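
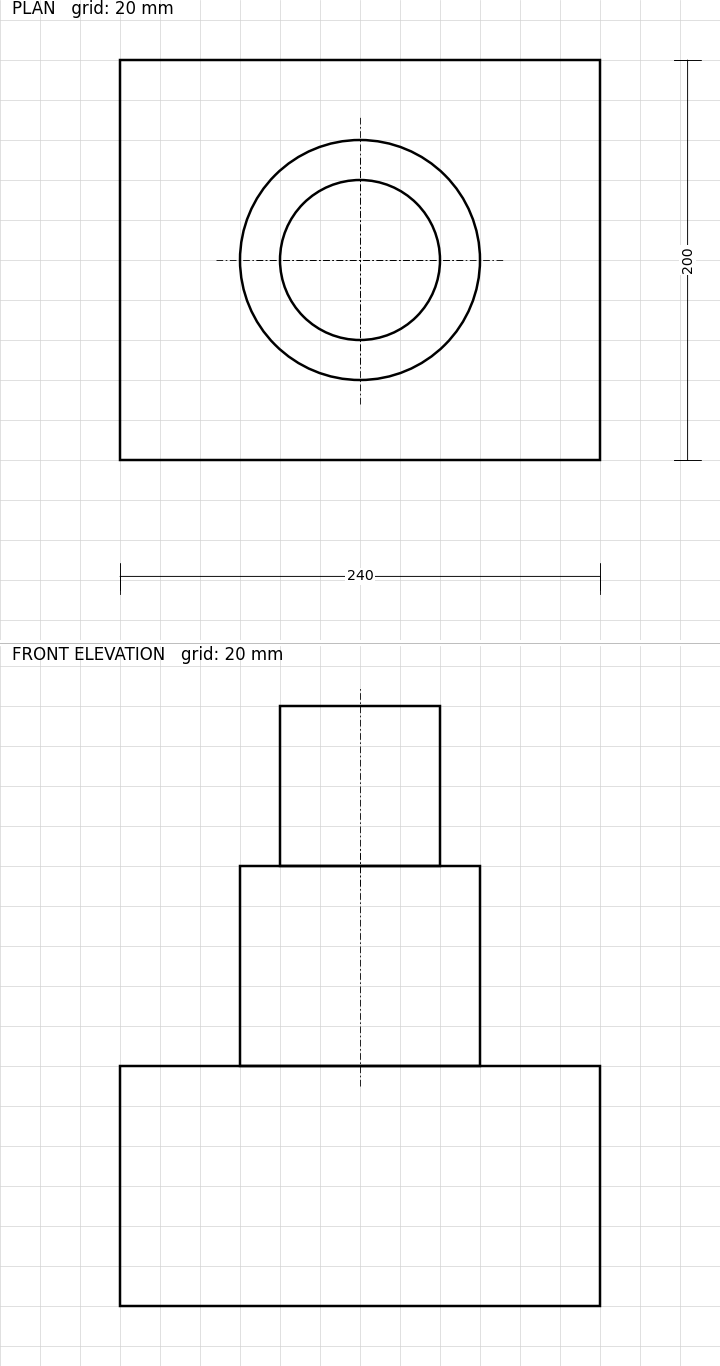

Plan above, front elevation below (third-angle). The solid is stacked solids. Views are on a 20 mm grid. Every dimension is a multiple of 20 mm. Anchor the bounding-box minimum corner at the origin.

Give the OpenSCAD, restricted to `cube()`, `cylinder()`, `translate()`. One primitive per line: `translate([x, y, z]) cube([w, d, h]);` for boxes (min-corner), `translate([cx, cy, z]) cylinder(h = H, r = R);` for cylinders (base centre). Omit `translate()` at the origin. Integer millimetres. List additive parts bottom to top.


cube([240, 200, 120]);
translate([120, 100, 120]) cylinder(h = 100, r = 60);
translate([120, 100, 220]) cylinder(h = 80, r = 40);


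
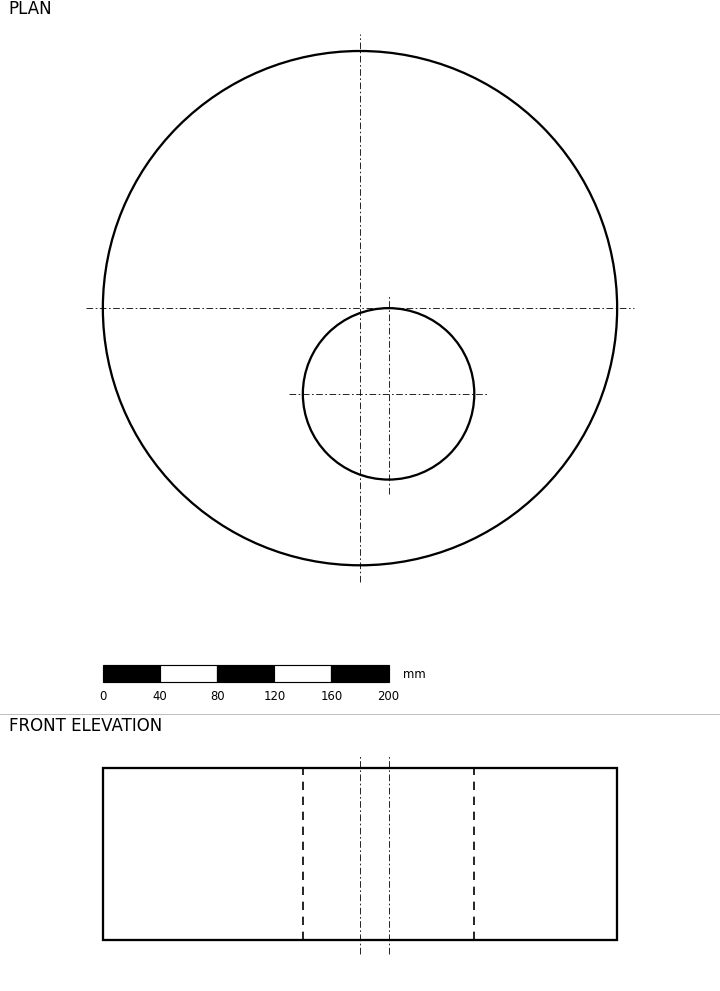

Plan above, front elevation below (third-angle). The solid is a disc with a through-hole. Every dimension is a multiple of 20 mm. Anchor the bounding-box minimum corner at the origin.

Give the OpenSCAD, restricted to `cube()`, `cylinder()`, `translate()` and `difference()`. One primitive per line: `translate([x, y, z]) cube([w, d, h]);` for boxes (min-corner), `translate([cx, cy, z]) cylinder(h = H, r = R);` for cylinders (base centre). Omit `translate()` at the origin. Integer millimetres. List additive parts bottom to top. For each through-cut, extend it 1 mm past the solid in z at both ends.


difference() {
  translate([180, 180, 0]) cylinder(h = 120, r = 180);
  translate([200, 120, -1]) cylinder(h = 122, r = 60);
}


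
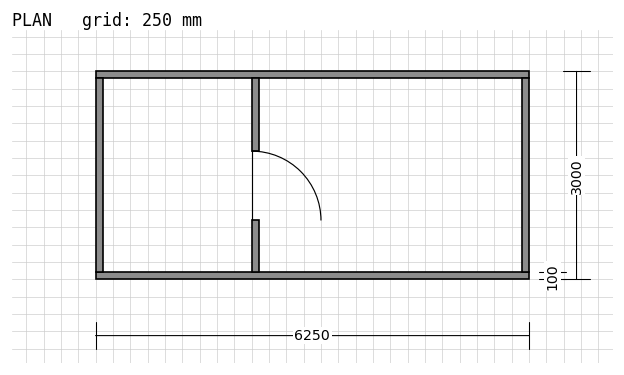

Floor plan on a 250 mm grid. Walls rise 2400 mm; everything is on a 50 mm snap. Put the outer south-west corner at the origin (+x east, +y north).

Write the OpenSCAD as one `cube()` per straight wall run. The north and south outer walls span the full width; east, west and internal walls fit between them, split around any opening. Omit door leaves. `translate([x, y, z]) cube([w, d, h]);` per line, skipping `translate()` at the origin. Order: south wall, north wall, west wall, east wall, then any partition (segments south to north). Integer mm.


cube([6250, 100, 2400]);
translate([0, 2900, 0]) cube([6250, 100, 2400]);
translate([0, 100, 0]) cube([100, 2800, 2400]);
translate([6150, 100, 0]) cube([100, 2800, 2400]);
translate([2250, 100, 0]) cube([100, 750, 2400]);
translate([2250, 1850, 0]) cube([100, 1050, 2400]);


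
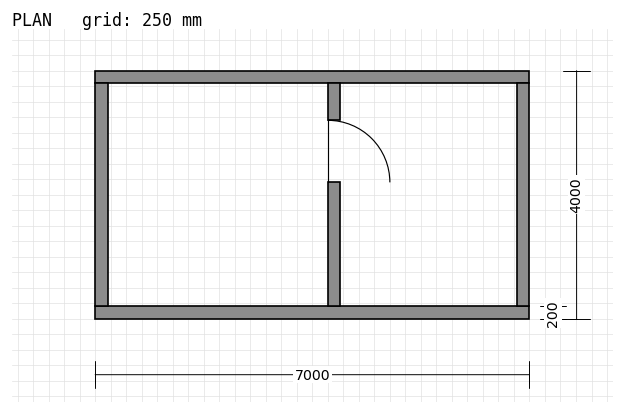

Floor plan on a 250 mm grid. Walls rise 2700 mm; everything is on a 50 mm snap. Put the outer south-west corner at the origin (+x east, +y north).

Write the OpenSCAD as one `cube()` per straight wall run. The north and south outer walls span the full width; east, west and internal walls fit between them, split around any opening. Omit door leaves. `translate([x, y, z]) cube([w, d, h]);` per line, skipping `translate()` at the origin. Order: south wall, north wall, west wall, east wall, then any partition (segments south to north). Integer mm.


cube([7000, 200, 2700]);
translate([0, 3800, 0]) cube([7000, 200, 2700]);
translate([0, 200, 0]) cube([200, 3600, 2700]);
translate([6800, 200, 0]) cube([200, 3600, 2700]);
translate([3750, 200, 0]) cube([200, 2000, 2700]);
translate([3750, 3200, 0]) cube([200, 600, 2700]);


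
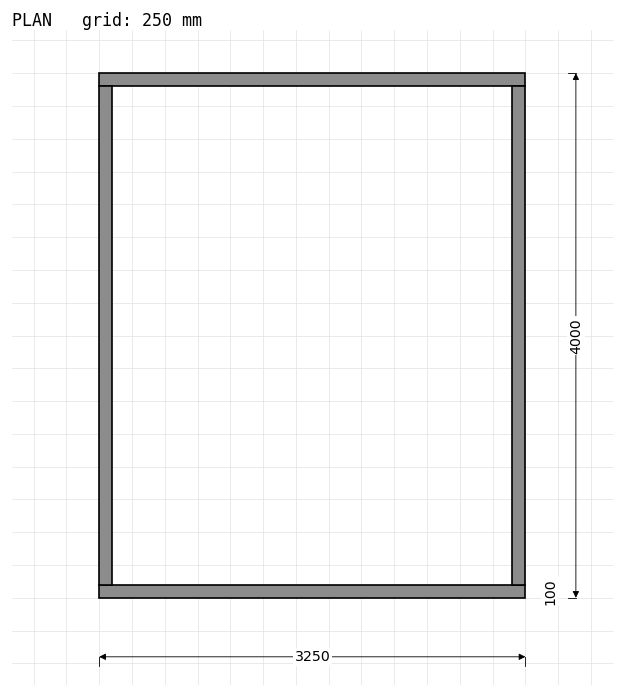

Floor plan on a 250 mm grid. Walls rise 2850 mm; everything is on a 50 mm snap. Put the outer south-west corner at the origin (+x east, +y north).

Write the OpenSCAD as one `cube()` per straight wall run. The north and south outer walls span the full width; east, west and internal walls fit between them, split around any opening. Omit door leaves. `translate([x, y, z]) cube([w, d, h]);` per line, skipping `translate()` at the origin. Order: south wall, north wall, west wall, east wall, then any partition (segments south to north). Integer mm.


cube([3250, 100, 2850]);
translate([0, 3900, 0]) cube([3250, 100, 2850]);
translate([0, 100, 0]) cube([100, 3800, 2850]);
translate([3150, 100, 0]) cube([100, 3800, 2850]);


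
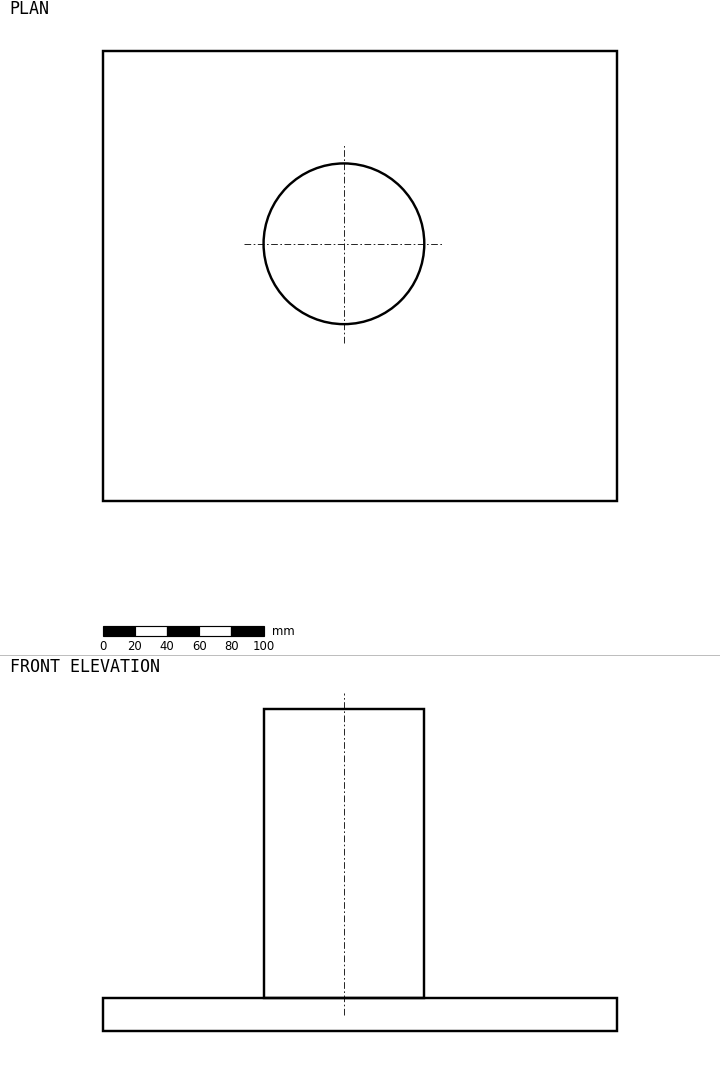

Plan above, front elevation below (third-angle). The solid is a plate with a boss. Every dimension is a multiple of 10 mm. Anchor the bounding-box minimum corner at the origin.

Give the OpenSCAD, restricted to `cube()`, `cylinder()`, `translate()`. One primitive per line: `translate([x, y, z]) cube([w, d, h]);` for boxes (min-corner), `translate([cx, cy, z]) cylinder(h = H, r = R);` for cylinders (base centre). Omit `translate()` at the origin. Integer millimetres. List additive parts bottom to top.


cube([320, 280, 20]);
translate([150, 160, 20]) cylinder(h = 180, r = 50);


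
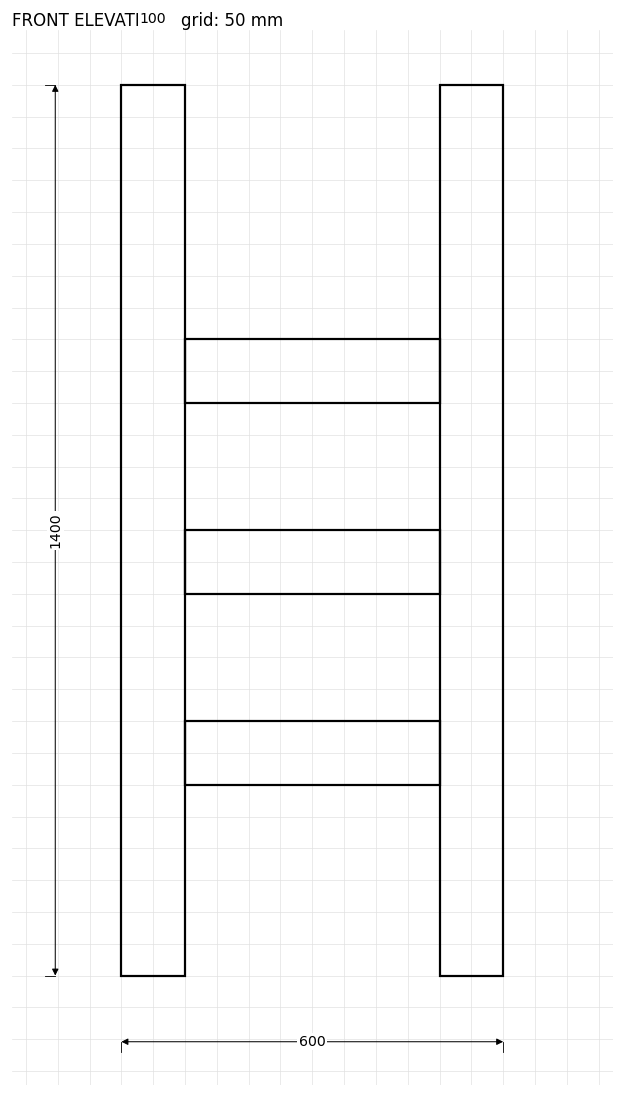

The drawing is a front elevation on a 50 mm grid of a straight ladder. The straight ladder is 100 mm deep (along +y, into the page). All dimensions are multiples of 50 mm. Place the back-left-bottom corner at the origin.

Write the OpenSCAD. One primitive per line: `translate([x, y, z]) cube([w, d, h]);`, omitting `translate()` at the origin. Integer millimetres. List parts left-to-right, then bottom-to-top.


cube([100, 100, 1400]);
translate([100, 0, 300]) cube([400, 100, 100]);
translate([100, 0, 600]) cube([400, 100, 100]);
translate([100, 0, 900]) cube([400, 100, 100]);
translate([500, 0, 0]) cube([100, 100, 1400]);


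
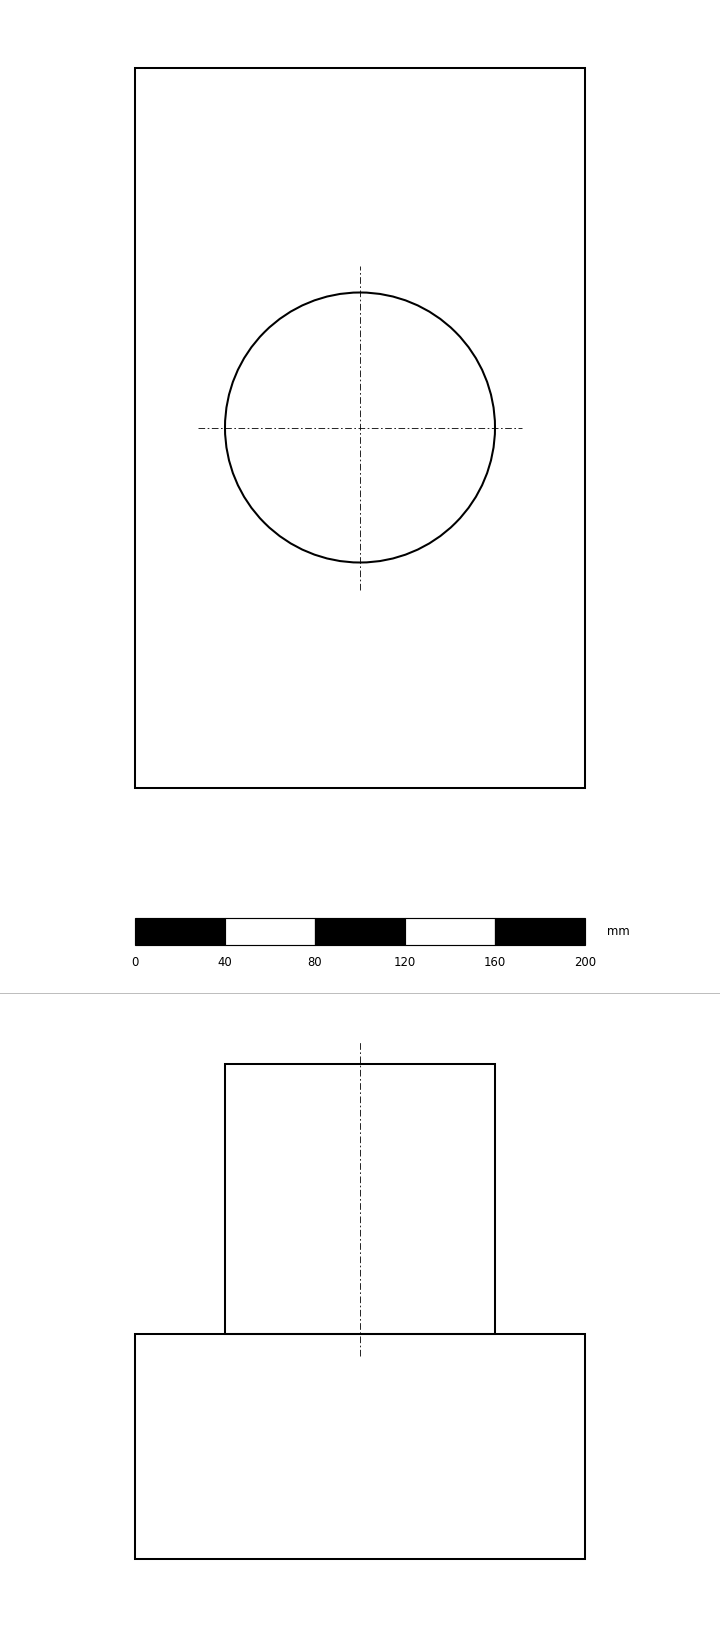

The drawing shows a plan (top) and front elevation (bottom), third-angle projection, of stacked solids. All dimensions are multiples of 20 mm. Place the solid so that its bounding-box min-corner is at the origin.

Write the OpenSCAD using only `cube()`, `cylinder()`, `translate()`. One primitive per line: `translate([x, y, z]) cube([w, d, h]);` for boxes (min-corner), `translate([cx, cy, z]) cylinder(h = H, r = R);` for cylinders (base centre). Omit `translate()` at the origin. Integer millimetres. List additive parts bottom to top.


cube([200, 320, 100]);
translate([100, 160, 100]) cylinder(h = 120, r = 60);


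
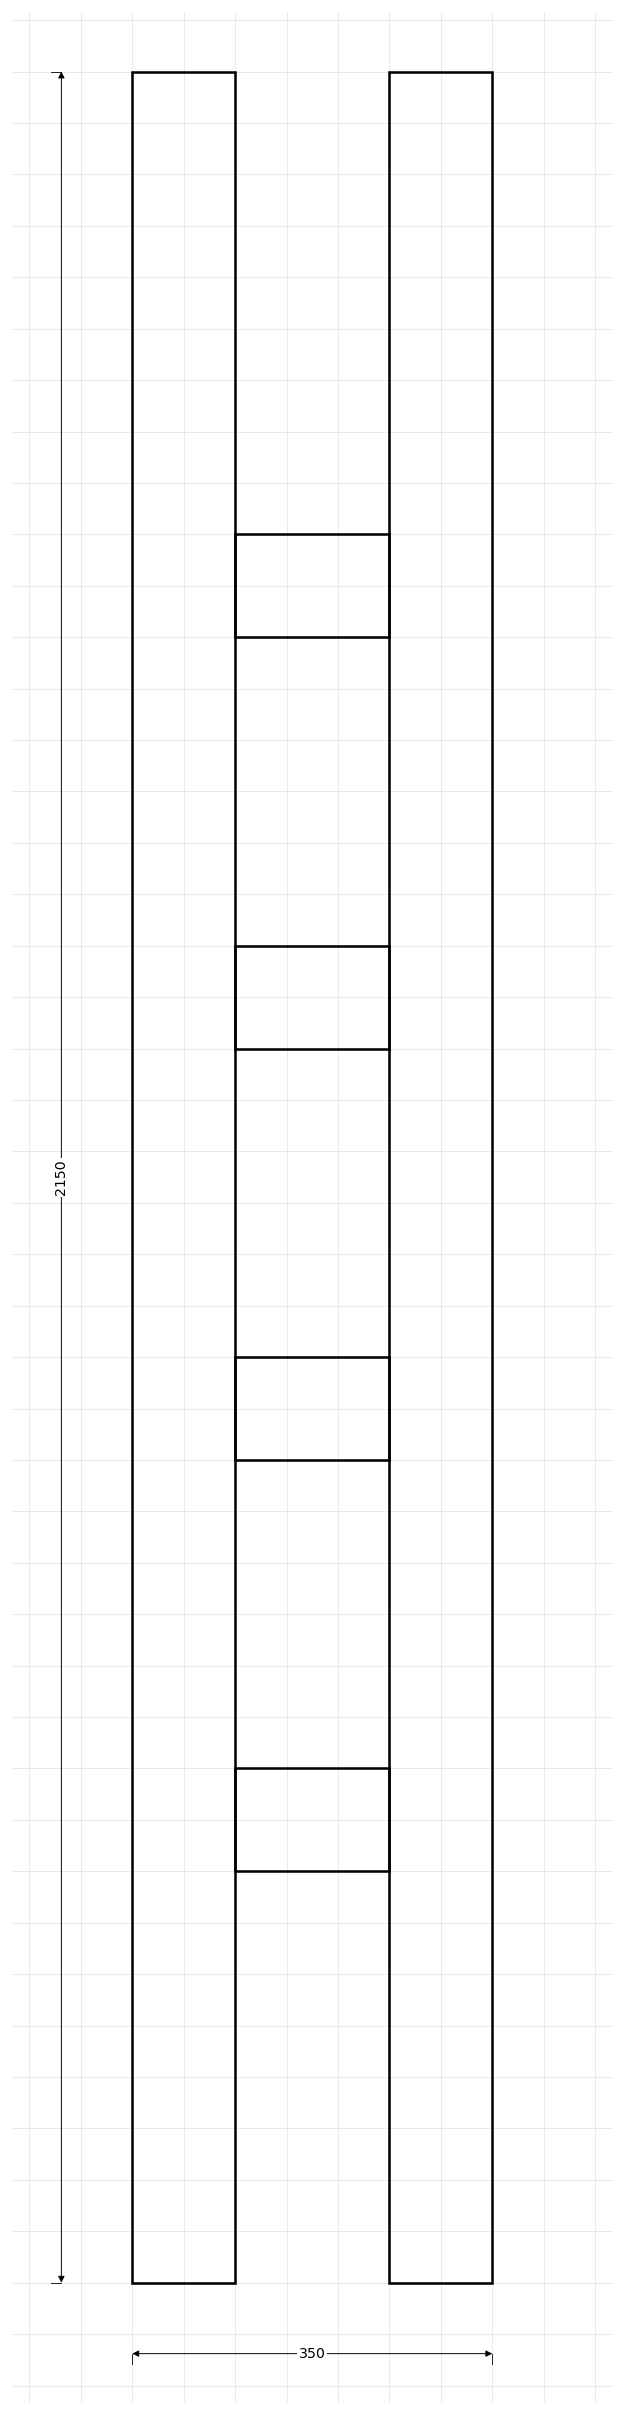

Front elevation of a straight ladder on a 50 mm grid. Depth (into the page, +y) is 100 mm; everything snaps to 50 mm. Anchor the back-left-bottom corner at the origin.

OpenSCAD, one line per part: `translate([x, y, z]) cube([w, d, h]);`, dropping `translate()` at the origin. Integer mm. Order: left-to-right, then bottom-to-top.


cube([100, 100, 2150]);
translate([100, 0, 400]) cube([150, 100, 100]);
translate([100, 0, 800]) cube([150, 100, 100]);
translate([100, 0, 1200]) cube([150, 100, 100]);
translate([100, 0, 1600]) cube([150, 100, 100]);
translate([250, 0, 0]) cube([100, 100, 2150]);


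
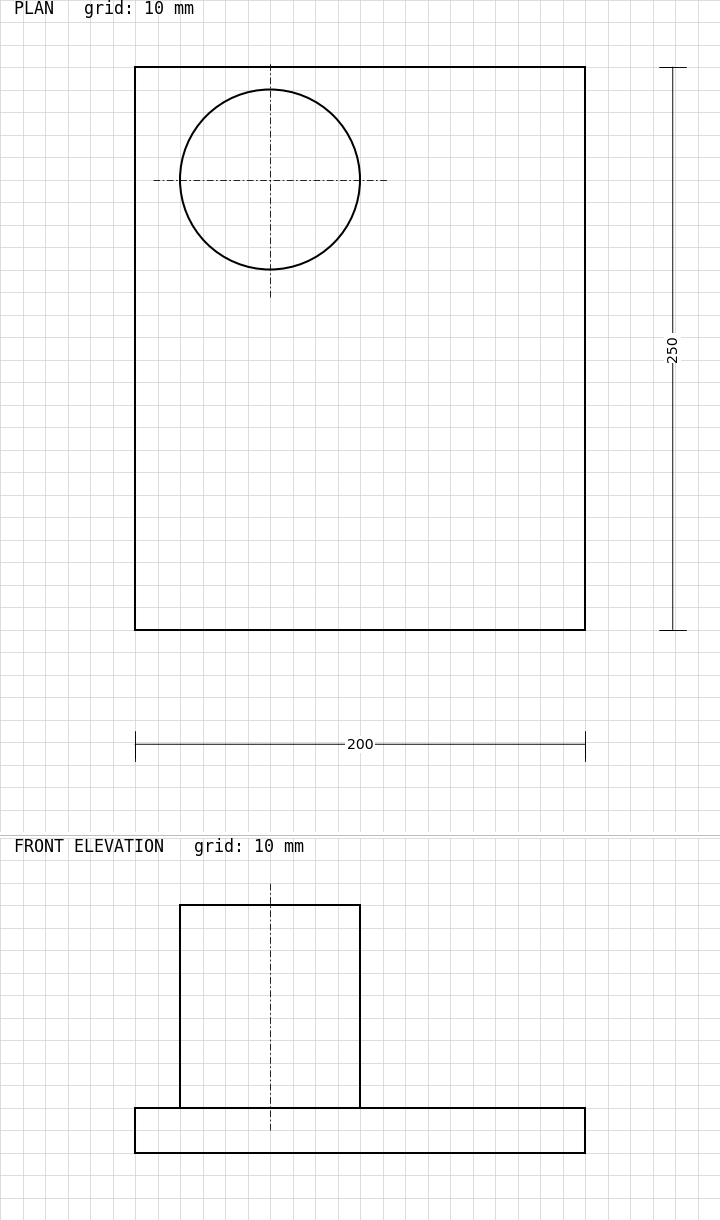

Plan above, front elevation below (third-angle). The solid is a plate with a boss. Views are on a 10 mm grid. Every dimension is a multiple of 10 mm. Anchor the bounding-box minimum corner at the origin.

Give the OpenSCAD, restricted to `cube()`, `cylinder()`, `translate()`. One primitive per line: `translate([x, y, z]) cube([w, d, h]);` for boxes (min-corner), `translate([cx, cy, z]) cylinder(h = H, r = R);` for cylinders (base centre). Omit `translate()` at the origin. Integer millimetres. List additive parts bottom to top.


cube([200, 250, 20]);
translate([60, 200, 20]) cylinder(h = 90, r = 40);


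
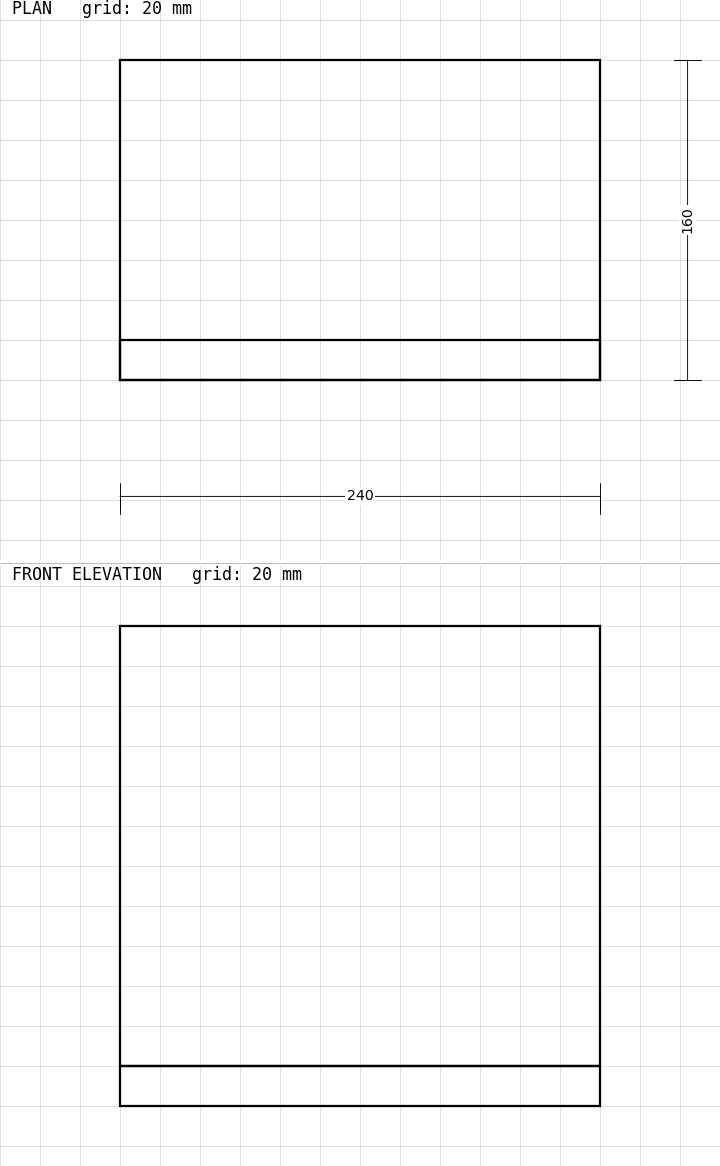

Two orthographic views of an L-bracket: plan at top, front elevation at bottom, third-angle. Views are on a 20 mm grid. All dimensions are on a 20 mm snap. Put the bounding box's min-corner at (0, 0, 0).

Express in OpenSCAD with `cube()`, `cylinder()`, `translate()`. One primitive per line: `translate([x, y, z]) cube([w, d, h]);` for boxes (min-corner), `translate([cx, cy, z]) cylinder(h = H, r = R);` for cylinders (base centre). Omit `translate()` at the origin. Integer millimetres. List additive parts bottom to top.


cube([240, 160, 20]);
translate([0, 0, 20]) cube([240, 20, 220]);


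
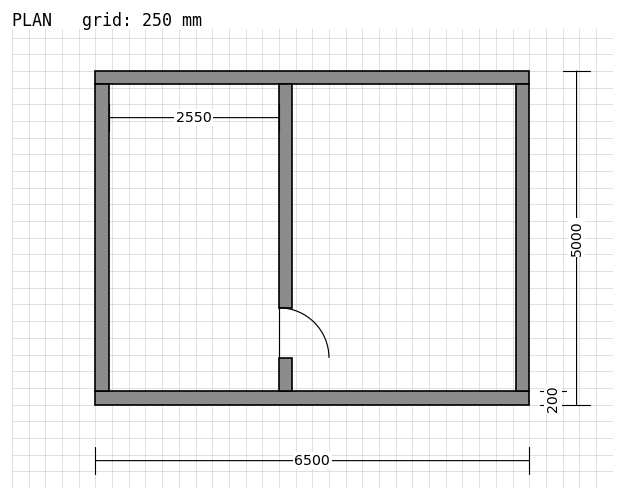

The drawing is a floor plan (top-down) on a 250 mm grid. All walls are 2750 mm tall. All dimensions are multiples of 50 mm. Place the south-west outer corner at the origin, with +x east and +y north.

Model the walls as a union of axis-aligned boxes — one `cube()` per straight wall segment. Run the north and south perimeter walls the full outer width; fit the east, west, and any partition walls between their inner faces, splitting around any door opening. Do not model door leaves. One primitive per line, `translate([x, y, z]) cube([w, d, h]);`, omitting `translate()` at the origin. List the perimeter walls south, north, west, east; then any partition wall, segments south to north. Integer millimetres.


cube([6500, 200, 2750]);
translate([0, 4800, 0]) cube([6500, 200, 2750]);
translate([0, 200, 0]) cube([200, 4600, 2750]);
translate([6300, 200, 0]) cube([200, 4600, 2750]);
translate([2750, 200, 0]) cube([200, 500, 2750]);
translate([2750, 1450, 0]) cube([200, 3350, 2750]);


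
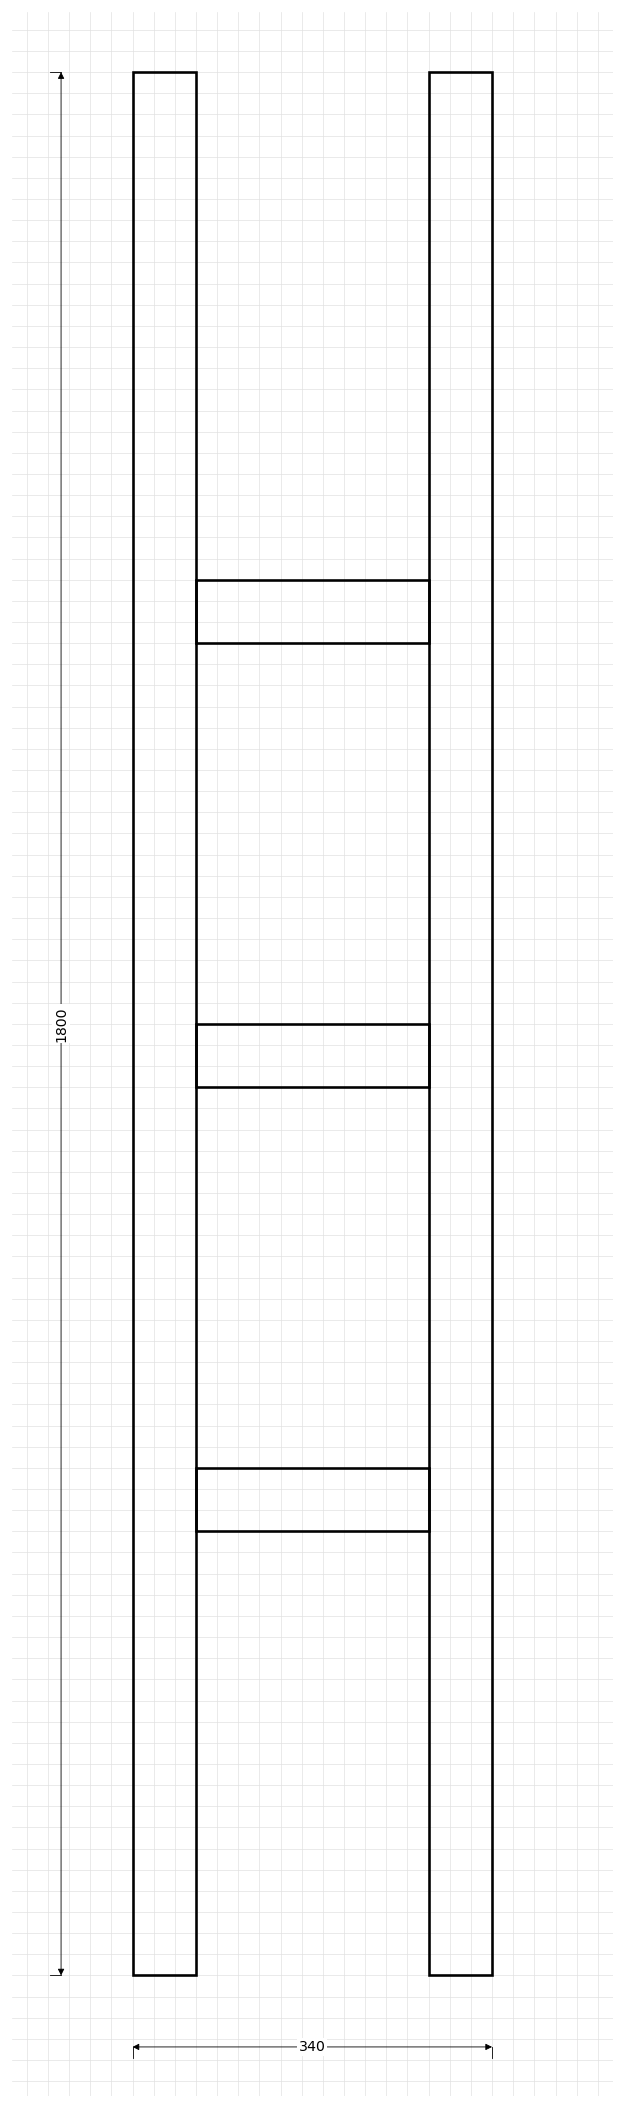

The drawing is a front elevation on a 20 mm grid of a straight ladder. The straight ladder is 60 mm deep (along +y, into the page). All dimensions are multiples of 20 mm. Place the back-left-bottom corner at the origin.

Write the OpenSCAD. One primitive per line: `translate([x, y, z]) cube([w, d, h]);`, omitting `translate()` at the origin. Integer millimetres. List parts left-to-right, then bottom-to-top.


cube([60, 60, 1800]);
translate([60, 0, 420]) cube([220, 60, 60]);
translate([60, 0, 840]) cube([220, 60, 60]);
translate([60, 0, 1260]) cube([220, 60, 60]);
translate([280, 0, 0]) cube([60, 60, 1800]);


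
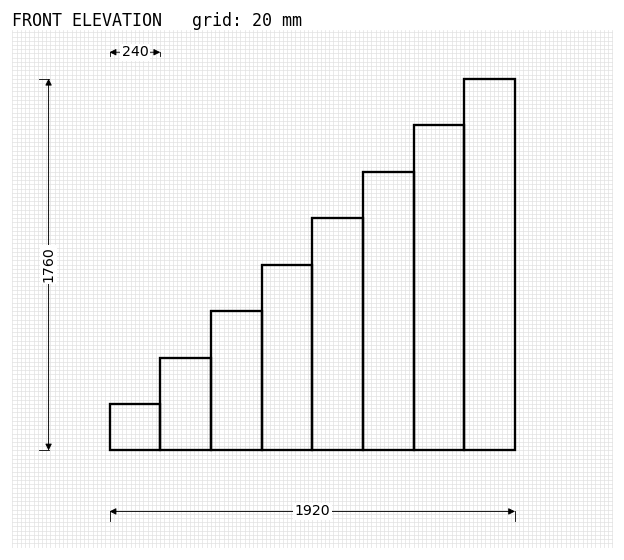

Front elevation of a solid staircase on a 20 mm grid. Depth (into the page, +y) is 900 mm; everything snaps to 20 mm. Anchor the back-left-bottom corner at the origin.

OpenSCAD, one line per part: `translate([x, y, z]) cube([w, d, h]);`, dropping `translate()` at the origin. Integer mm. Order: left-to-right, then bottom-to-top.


cube([240, 900, 220]);
translate([240, 0, 0]) cube([240, 900, 440]);
translate([480, 0, 0]) cube([240, 900, 660]);
translate([720, 0, 0]) cube([240, 900, 880]);
translate([960, 0, 0]) cube([240, 900, 1100]);
translate([1200, 0, 0]) cube([240, 900, 1320]);
translate([1440, 0, 0]) cube([240, 900, 1540]);
translate([1680, 0, 0]) cube([240, 900, 1760]);


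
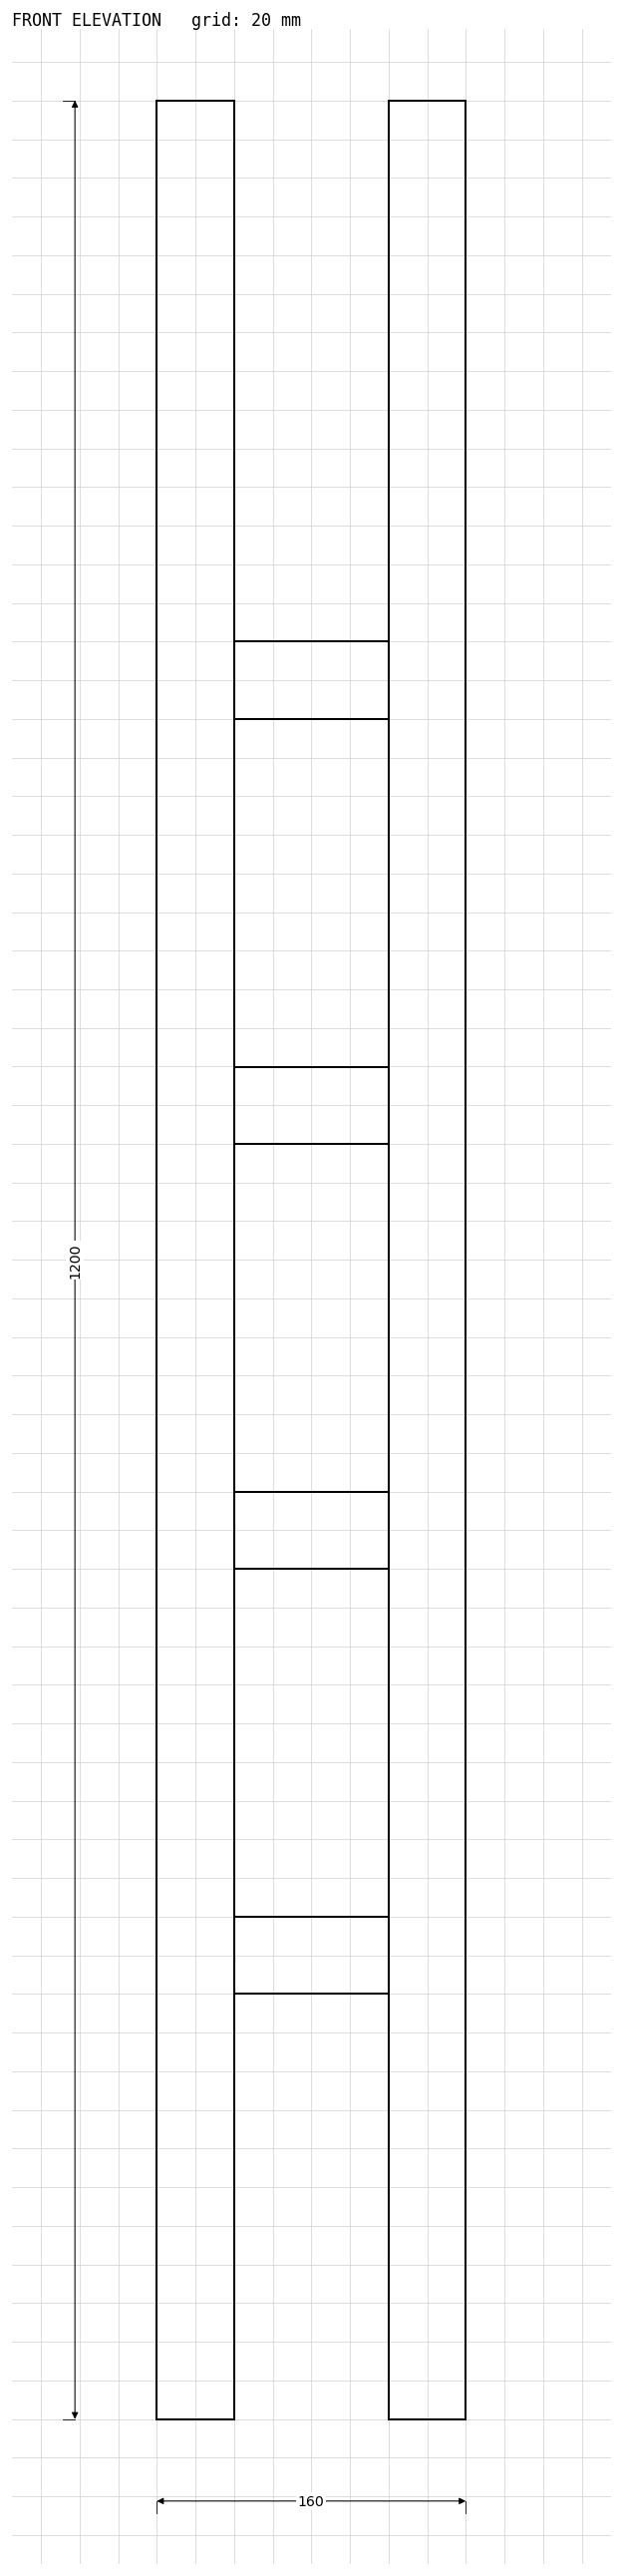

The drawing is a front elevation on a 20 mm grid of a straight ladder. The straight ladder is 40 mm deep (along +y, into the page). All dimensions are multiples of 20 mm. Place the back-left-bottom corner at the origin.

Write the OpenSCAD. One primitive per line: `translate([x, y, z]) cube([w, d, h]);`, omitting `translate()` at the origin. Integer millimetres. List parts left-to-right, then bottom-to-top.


cube([40, 40, 1200]);
translate([40, 0, 220]) cube([80, 40, 40]);
translate([40, 0, 440]) cube([80, 40, 40]);
translate([40, 0, 660]) cube([80, 40, 40]);
translate([40, 0, 880]) cube([80, 40, 40]);
translate([120, 0, 0]) cube([40, 40, 1200]);


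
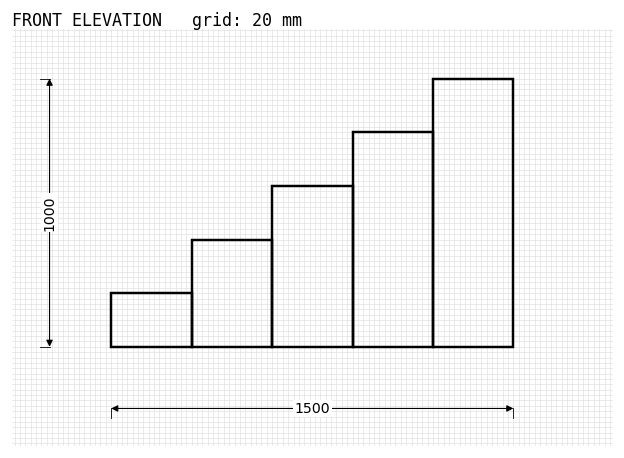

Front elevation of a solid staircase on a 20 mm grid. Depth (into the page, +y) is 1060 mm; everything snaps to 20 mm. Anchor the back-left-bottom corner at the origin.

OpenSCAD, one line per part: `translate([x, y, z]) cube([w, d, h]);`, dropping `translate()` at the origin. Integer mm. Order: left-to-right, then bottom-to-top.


cube([300, 1060, 200]);
translate([300, 0, 0]) cube([300, 1060, 400]);
translate([600, 0, 0]) cube([300, 1060, 600]);
translate([900, 0, 0]) cube([300, 1060, 800]);
translate([1200, 0, 0]) cube([300, 1060, 1000]);


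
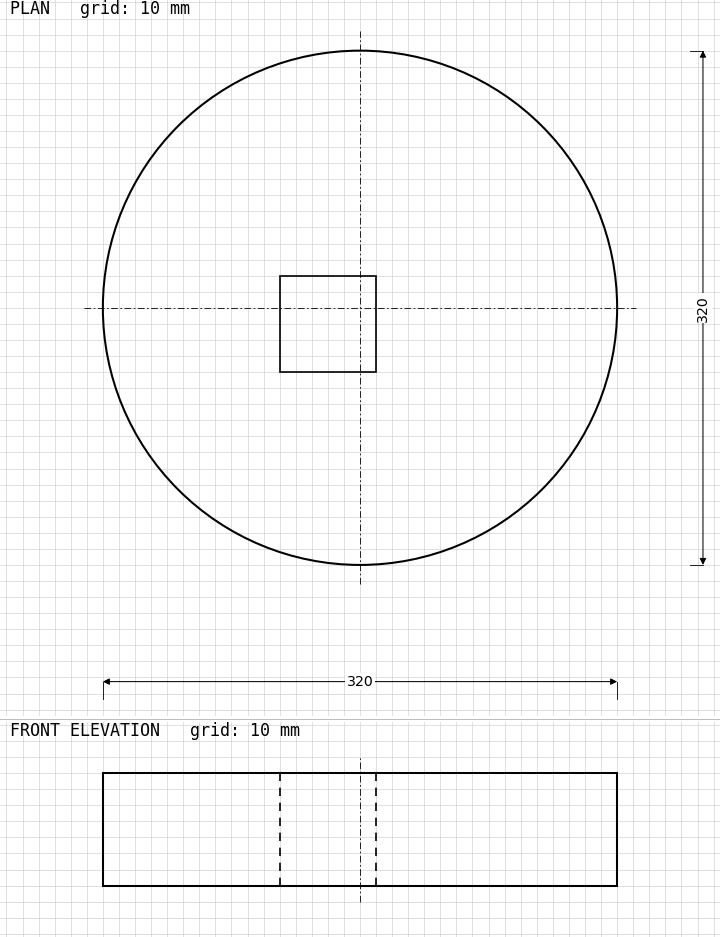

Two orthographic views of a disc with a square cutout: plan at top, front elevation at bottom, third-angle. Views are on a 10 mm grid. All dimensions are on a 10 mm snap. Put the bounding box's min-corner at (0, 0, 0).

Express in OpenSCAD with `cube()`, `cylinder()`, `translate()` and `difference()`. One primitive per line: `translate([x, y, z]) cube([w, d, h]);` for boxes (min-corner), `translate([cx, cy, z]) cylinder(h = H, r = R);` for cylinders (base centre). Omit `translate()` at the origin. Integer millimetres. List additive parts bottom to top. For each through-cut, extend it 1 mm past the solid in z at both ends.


difference() {
  translate([160, 160, 0]) cylinder(h = 70, r = 160);
  translate([110, 120, -1]) cube([60, 60, 72]);
}


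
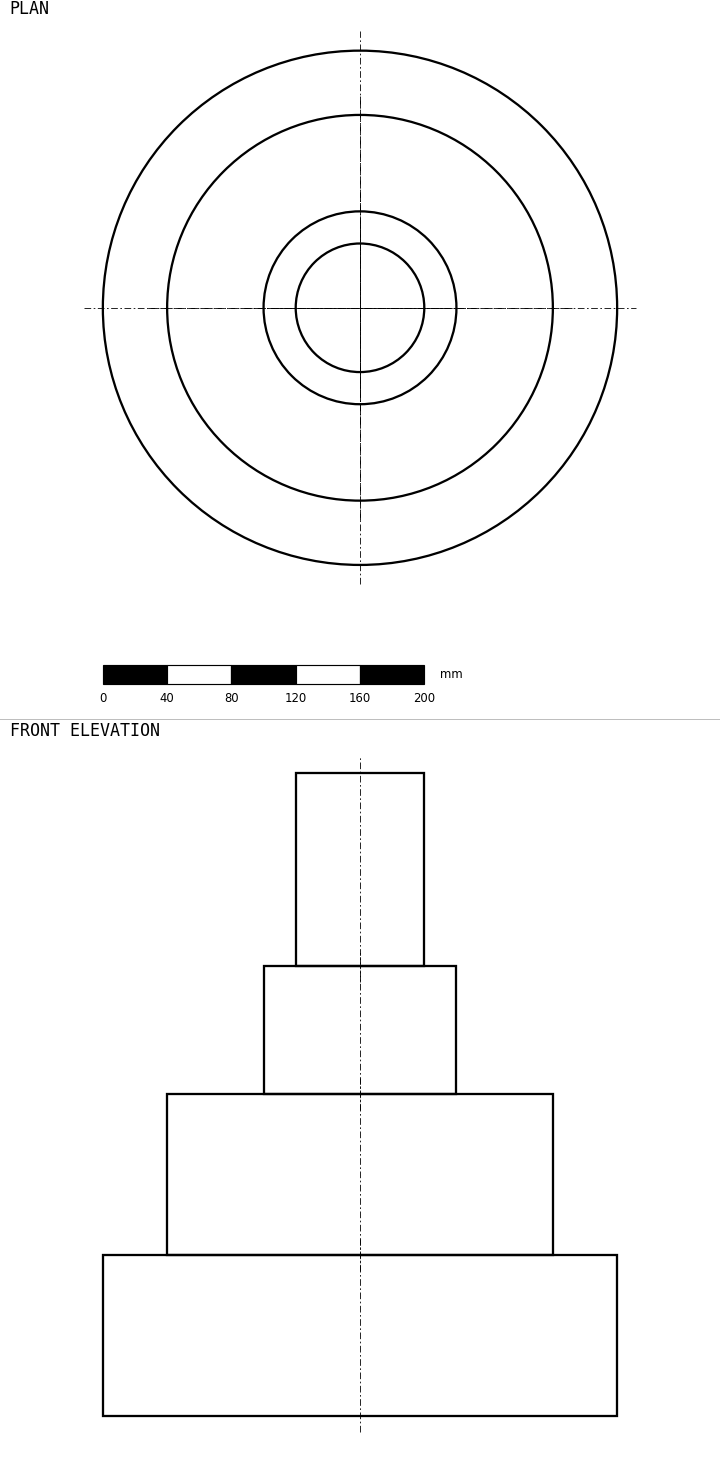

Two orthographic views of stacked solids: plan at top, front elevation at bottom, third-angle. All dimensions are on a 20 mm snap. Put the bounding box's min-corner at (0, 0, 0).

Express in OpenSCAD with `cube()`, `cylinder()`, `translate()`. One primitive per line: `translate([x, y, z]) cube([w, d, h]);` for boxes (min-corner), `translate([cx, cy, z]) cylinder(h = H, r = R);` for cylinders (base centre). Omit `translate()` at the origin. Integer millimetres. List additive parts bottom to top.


translate([160, 160, 0]) cylinder(h = 100, r = 160);
translate([160, 160, 100]) cylinder(h = 100, r = 120);
translate([160, 160, 200]) cylinder(h = 80, r = 60);
translate([160, 160, 280]) cylinder(h = 120, r = 40);


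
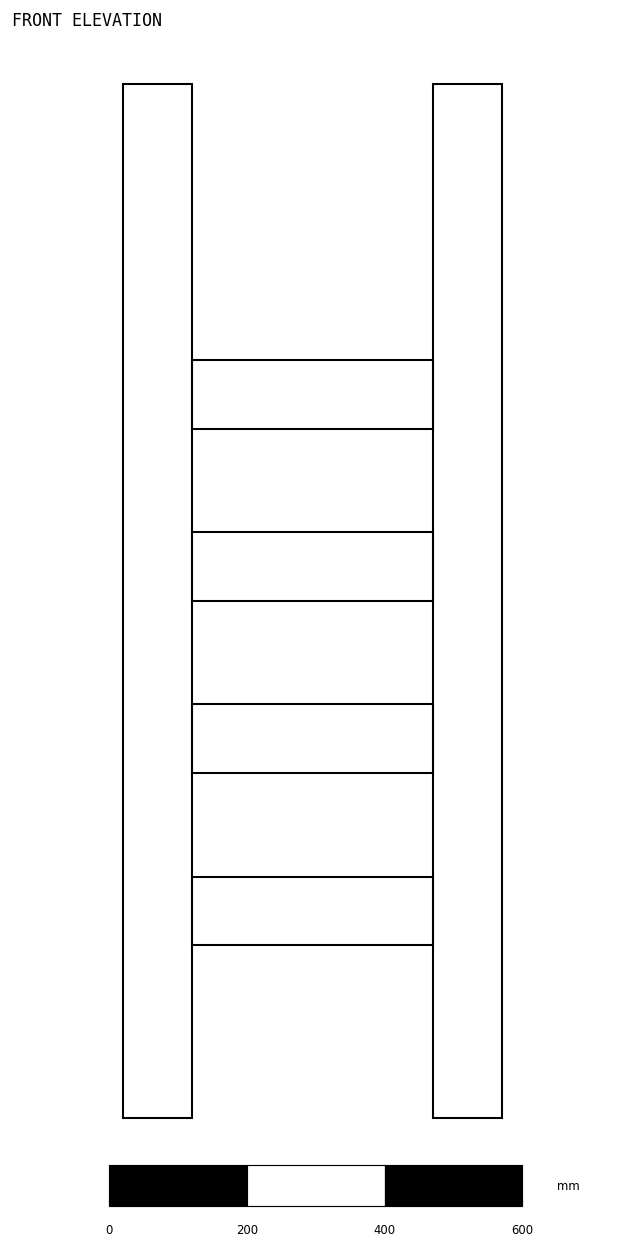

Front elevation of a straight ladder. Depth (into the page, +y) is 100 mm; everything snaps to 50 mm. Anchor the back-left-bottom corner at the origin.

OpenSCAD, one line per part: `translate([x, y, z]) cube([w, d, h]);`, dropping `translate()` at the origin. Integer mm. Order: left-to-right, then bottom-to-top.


cube([100, 100, 1500]);
translate([100, 0, 250]) cube([350, 100, 100]);
translate([100, 0, 500]) cube([350, 100, 100]);
translate([100, 0, 750]) cube([350, 100, 100]);
translate([100, 0, 1000]) cube([350, 100, 100]);
translate([450, 0, 0]) cube([100, 100, 1500]);


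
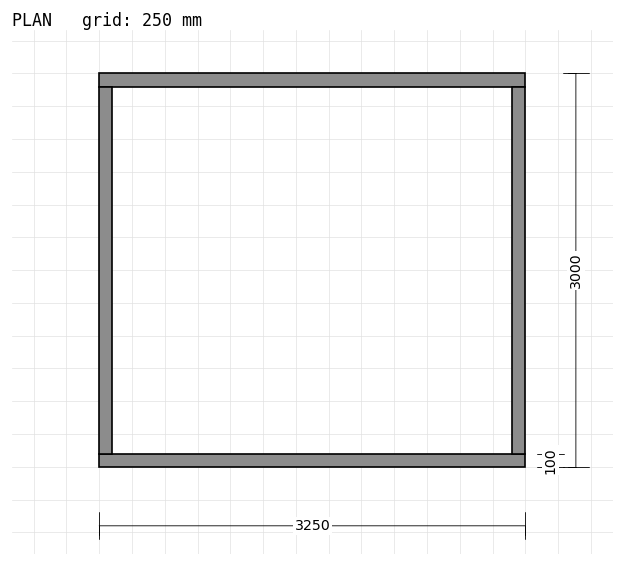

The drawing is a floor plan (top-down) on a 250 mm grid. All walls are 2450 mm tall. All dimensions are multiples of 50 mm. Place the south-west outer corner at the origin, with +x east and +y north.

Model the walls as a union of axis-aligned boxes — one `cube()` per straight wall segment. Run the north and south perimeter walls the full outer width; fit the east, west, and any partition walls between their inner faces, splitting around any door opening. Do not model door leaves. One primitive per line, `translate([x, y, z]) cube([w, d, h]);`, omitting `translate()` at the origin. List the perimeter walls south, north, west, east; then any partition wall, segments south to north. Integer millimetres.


cube([3250, 100, 2450]);
translate([0, 2900, 0]) cube([3250, 100, 2450]);
translate([0, 100, 0]) cube([100, 2800, 2450]);
translate([3150, 100, 0]) cube([100, 2800, 2450]);


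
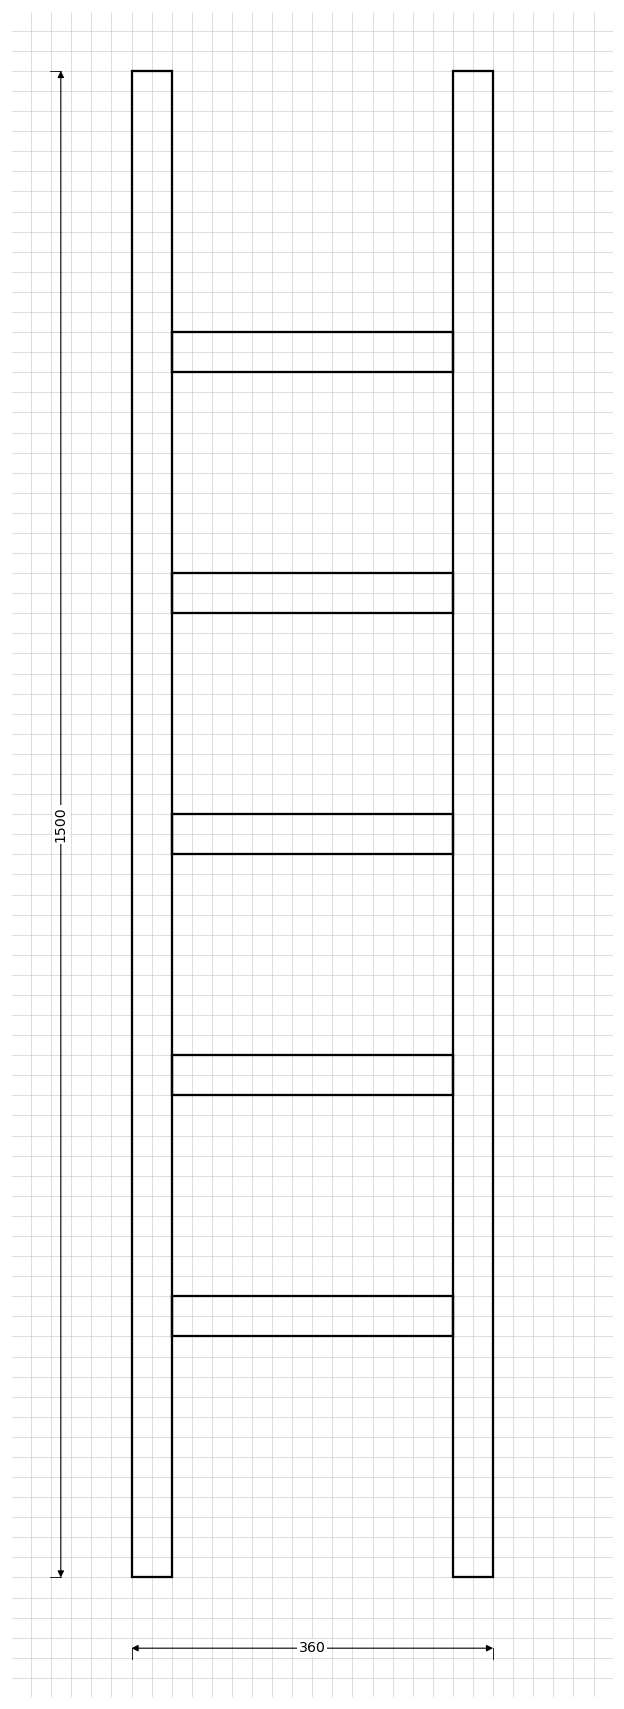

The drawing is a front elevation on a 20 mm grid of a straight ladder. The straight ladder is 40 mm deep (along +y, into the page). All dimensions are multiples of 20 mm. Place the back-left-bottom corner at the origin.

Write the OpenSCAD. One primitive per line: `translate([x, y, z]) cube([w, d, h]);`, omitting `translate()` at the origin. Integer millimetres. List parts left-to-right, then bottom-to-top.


cube([40, 40, 1500]);
translate([40, 0, 240]) cube([280, 40, 40]);
translate([40, 0, 480]) cube([280, 40, 40]);
translate([40, 0, 720]) cube([280, 40, 40]);
translate([40, 0, 960]) cube([280, 40, 40]);
translate([40, 0, 1200]) cube([280, 40, 40]);
translate([320, 0, 0]) cube([40, 40, 1500]);


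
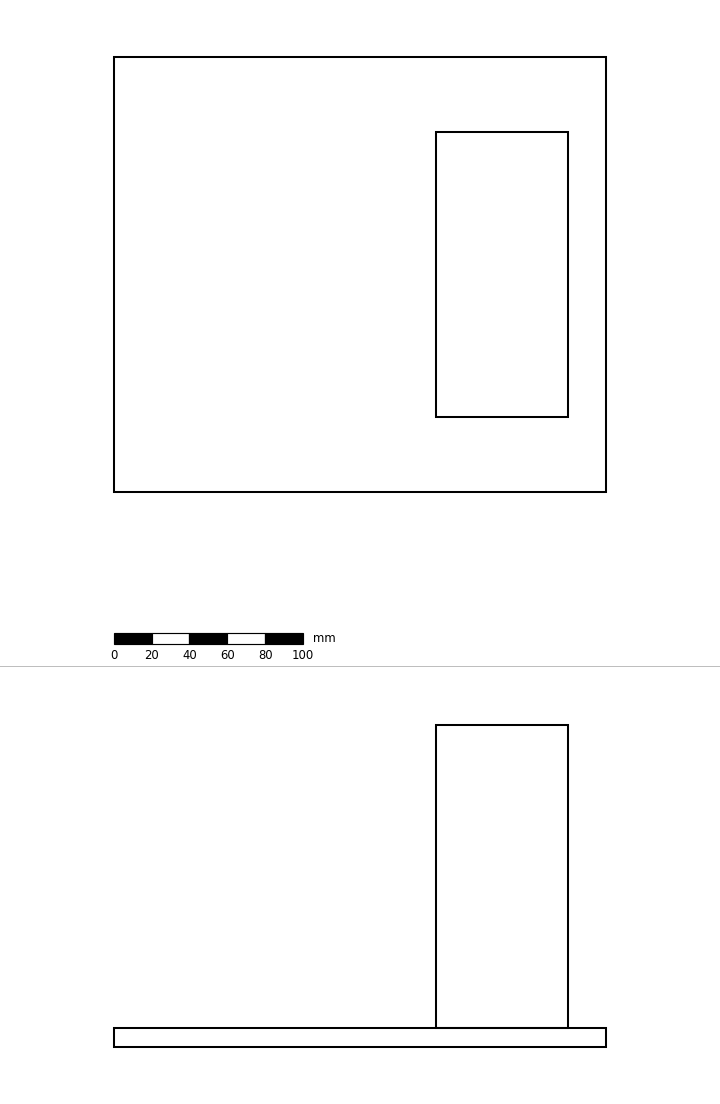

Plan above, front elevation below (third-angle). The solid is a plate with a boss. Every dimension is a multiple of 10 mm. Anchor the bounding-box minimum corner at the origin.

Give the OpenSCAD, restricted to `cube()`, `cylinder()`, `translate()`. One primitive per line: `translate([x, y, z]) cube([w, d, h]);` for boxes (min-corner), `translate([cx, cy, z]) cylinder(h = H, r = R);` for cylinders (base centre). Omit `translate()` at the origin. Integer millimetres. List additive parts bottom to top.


cube([260, 230, 10]);
translate([170, 40, 10]) cube([70, 150, 160]);


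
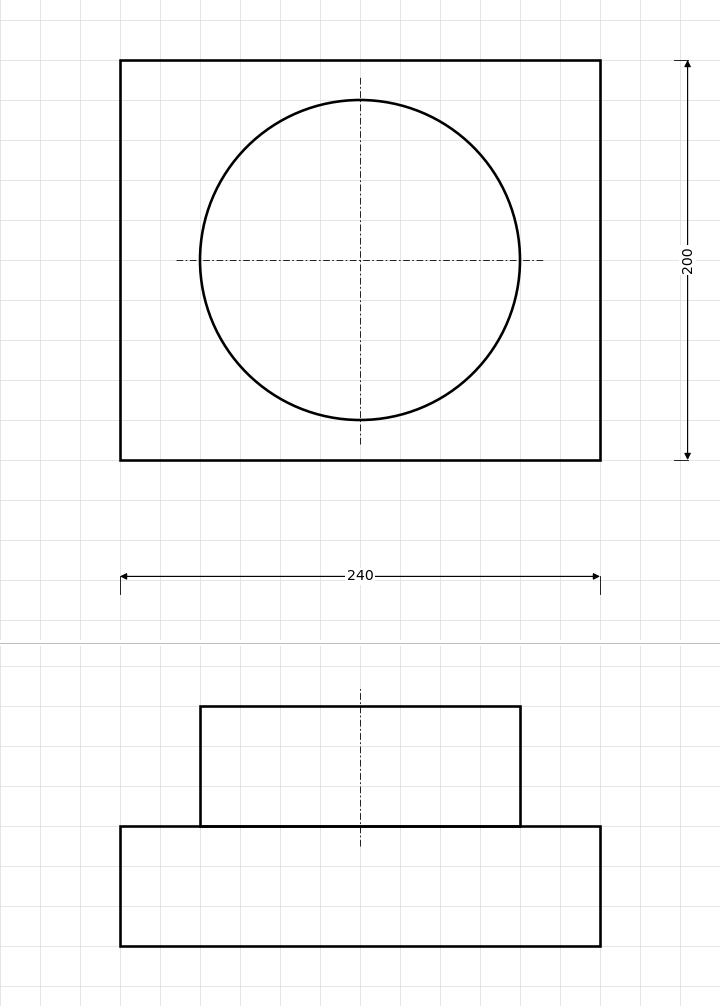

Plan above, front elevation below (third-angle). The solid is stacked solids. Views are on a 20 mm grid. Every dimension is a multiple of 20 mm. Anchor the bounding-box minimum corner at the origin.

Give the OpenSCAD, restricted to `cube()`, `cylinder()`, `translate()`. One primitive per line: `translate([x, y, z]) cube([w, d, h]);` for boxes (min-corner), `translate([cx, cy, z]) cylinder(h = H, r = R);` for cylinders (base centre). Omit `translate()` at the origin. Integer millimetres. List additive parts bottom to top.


cube([240, 200, 60]);
translate([120, 100, 60]) cylinder(h = 60, r = 80);


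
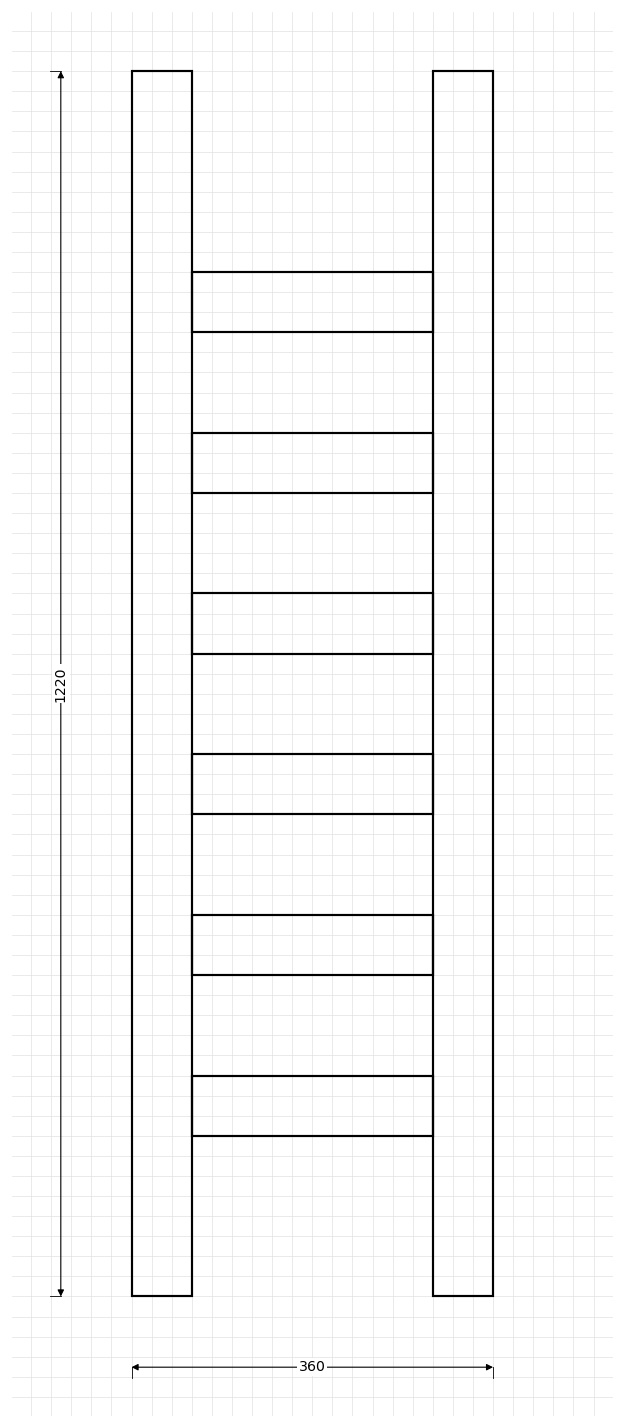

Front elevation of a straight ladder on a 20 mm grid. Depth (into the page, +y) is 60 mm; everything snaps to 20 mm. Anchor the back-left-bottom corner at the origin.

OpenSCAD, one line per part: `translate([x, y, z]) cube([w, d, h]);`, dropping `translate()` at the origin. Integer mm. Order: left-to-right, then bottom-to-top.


cube([60, 60, 1220]);
translate([60, 0, 160]) cube([240, 60, 60]);
translate([60, 0, 320]) cube([240, 60, 60]);
translate([60, 0, 480]) cube([240, 60, 60]);
translate([60, 0, 640]) cube([240, 60, 60]);
translate([60, 0, 800]) cube([240, 60, 60]);
translate([60, 0, 960]) cube([240, 60, 60]);
translate([300, 0, 0]) cube([60, 60, 1220]);


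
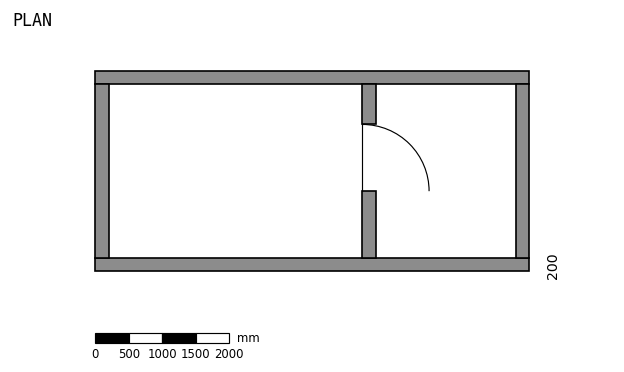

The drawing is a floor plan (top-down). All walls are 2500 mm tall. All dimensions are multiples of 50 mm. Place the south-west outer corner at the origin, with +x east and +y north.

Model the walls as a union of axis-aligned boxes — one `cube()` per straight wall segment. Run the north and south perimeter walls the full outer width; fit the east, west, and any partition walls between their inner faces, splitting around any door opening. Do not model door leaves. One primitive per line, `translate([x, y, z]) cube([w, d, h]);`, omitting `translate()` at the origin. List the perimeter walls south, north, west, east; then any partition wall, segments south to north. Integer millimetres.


cube([6500, 200, 2500]);
translate([0, 2800, 0]) cube([6500, 200, 2500]);
translate([0, 200, 0]) cube([200, 2600, 2500]);
translate([6300, 200, 0]) cube([200, 2600, 2500]);
translate([4000, 200, 0]) cube([200, 1000, 2500]);
translate([4000, 2200, 0]) cube([200, 600, 2500]);


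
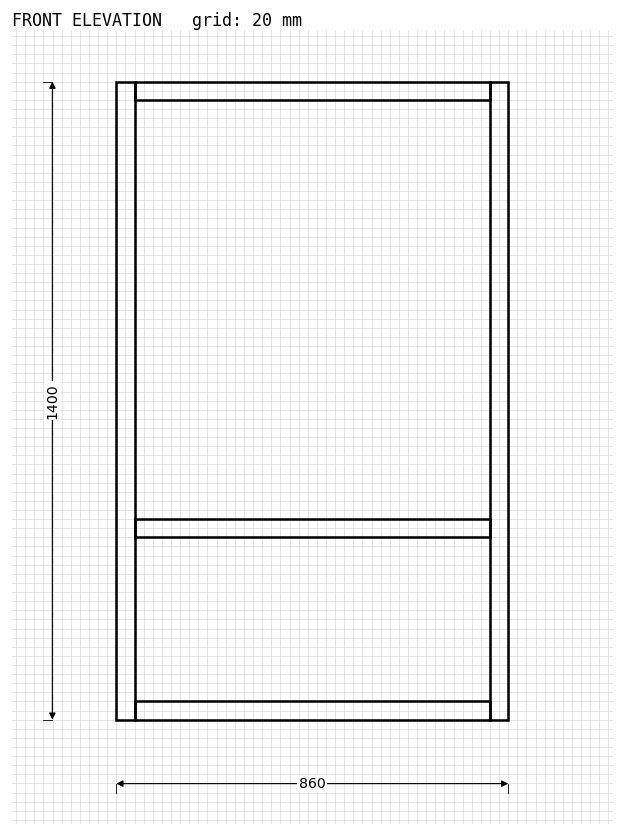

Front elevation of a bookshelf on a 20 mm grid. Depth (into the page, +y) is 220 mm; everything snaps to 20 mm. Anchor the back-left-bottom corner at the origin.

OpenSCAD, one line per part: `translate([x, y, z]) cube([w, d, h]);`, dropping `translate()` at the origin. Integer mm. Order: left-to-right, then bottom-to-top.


cube([40, 220, 1400]);
translate([40, 0, 0]) cube([780, 220, 40]);
translate([40, 0, 400]) cube([780, 220, 40]);
translate([40, 0, 1360]) cube([780, 220, 40]);
translate([820, 0, 0]) cube([40, 220, 1400]);


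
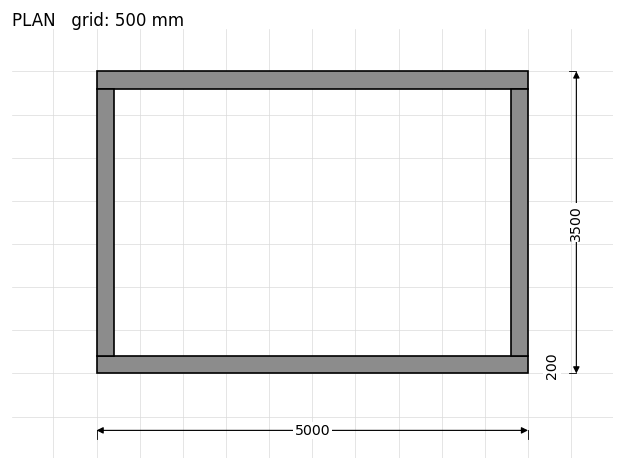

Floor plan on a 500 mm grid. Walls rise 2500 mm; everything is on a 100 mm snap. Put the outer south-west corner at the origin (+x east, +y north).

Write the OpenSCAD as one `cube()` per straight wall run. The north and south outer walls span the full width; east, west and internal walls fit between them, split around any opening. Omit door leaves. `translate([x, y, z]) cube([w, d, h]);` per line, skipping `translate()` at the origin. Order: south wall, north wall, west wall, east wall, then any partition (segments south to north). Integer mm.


cube([5000, 200, 2500]);
translate([0, 3300, 0]) cube([5000, 200, 2500]);
translate([0, 200, 0]) cube([200, 3100, 2500]);
translate([4800, 200, 0]) cube([200, 3100, 2500]);


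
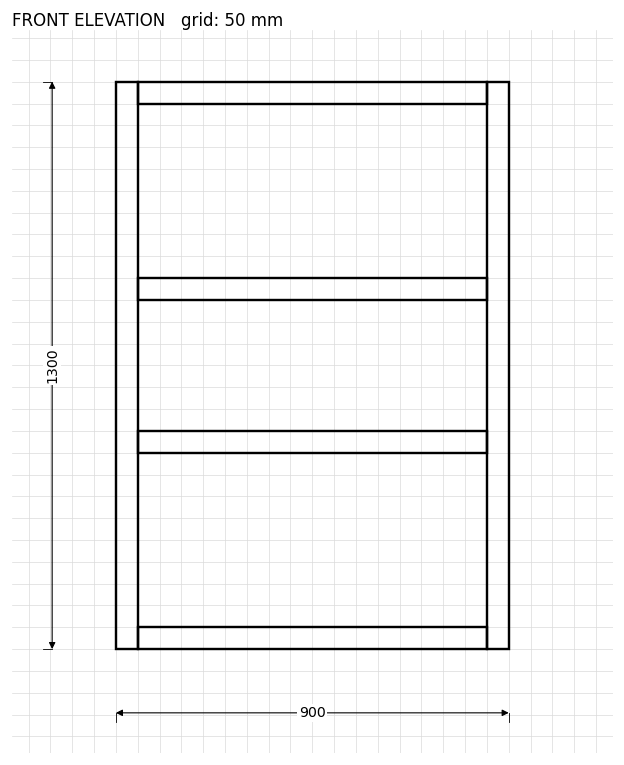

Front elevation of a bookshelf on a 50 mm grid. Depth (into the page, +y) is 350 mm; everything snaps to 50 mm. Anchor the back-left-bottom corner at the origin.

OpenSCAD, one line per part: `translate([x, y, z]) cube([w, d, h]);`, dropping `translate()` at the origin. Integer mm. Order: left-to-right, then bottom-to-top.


cube([50, 350, 1300]);
translate([50, 0, 0]) cube([800, 350, 50]);
translate([50, 0, 450]) cube([800, 350, 50]);
translate([50, 0, 800]) cube([800, 350, 50]);
translate([50, 0, 1250]) cube([800, 350, 50]);
translate([850, 0, 0]) cube([50, 350, 1300]);


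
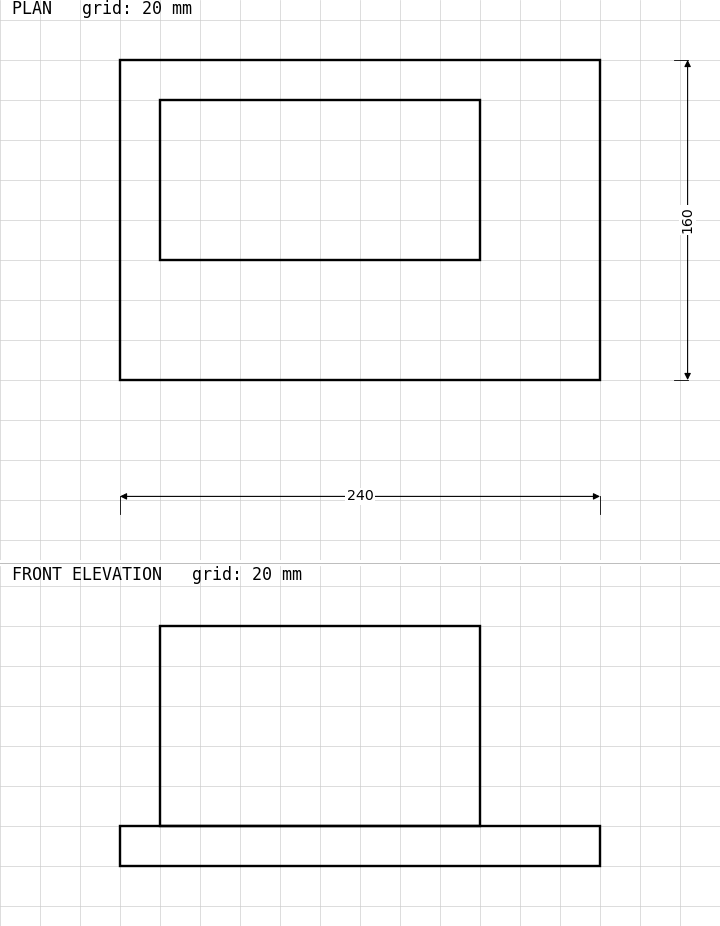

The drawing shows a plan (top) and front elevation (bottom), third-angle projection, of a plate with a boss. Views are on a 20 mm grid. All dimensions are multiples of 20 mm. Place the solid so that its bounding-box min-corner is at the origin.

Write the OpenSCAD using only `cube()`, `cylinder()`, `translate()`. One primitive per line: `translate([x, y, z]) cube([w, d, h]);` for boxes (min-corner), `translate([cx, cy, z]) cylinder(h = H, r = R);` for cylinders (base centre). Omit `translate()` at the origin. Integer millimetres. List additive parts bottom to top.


cube([240, 160, 20]);
translate([20, 60, 20]) cube([160, 80, 100]);


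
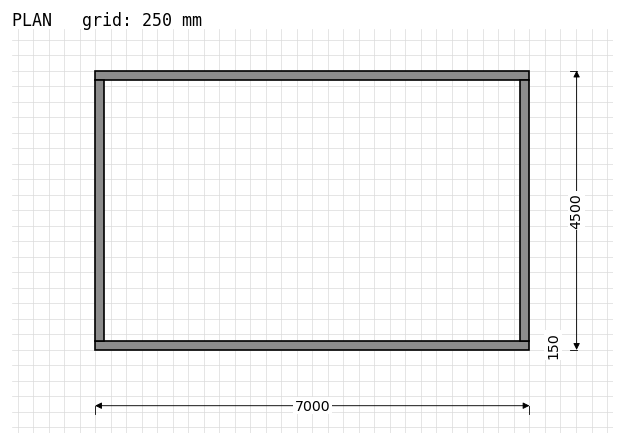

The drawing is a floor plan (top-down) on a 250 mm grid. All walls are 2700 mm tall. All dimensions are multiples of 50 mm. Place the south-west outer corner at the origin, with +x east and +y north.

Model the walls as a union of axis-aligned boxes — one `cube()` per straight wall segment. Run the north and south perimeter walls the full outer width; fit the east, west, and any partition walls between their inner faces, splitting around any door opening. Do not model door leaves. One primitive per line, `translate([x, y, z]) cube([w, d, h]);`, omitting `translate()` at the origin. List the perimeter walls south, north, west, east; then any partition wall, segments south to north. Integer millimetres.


cube([7000, 150, 2700]);
translate([0, 4350, 0]) cube([7000, 150, 2700]);
translate([0, 150, 0]) cube([150, 4200, 2700]);
translate([6850, 150, 0]) cube([150, 4200, 2700]);


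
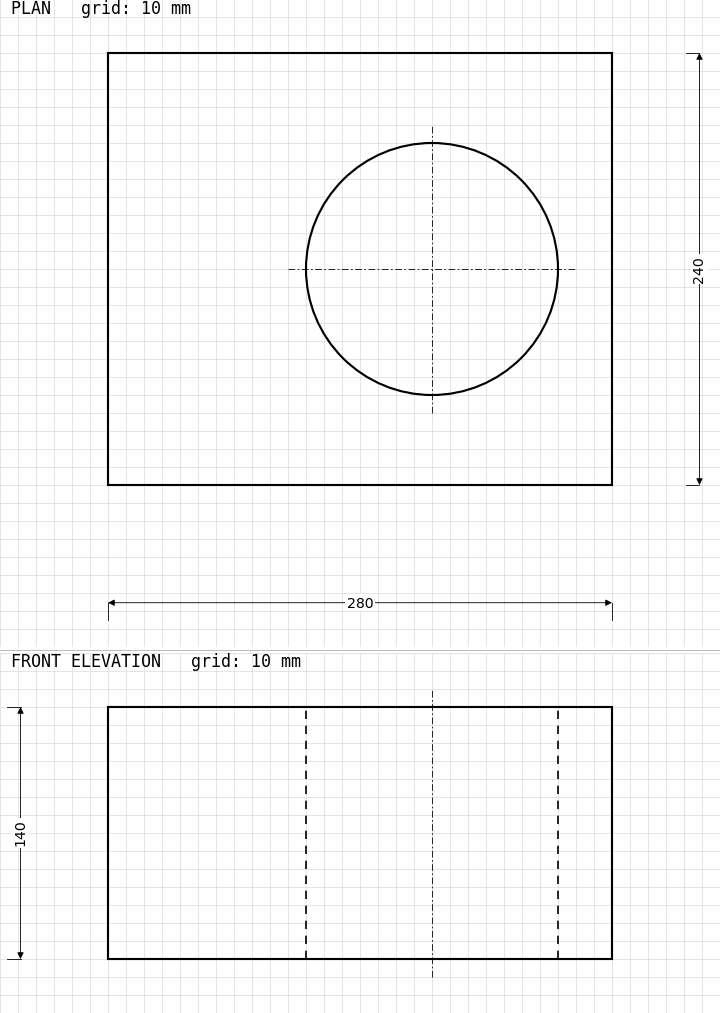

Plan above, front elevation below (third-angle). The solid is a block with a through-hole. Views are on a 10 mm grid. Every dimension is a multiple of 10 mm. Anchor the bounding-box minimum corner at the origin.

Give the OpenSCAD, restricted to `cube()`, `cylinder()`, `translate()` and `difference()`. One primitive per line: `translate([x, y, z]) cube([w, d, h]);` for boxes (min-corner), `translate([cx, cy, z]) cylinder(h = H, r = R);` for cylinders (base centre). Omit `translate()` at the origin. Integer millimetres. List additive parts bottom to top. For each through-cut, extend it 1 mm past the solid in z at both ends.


difference() {
  cube([280, 240, 140]);
  translate([180, 120, -1]) cylinder(h = 142, r = 70);
}


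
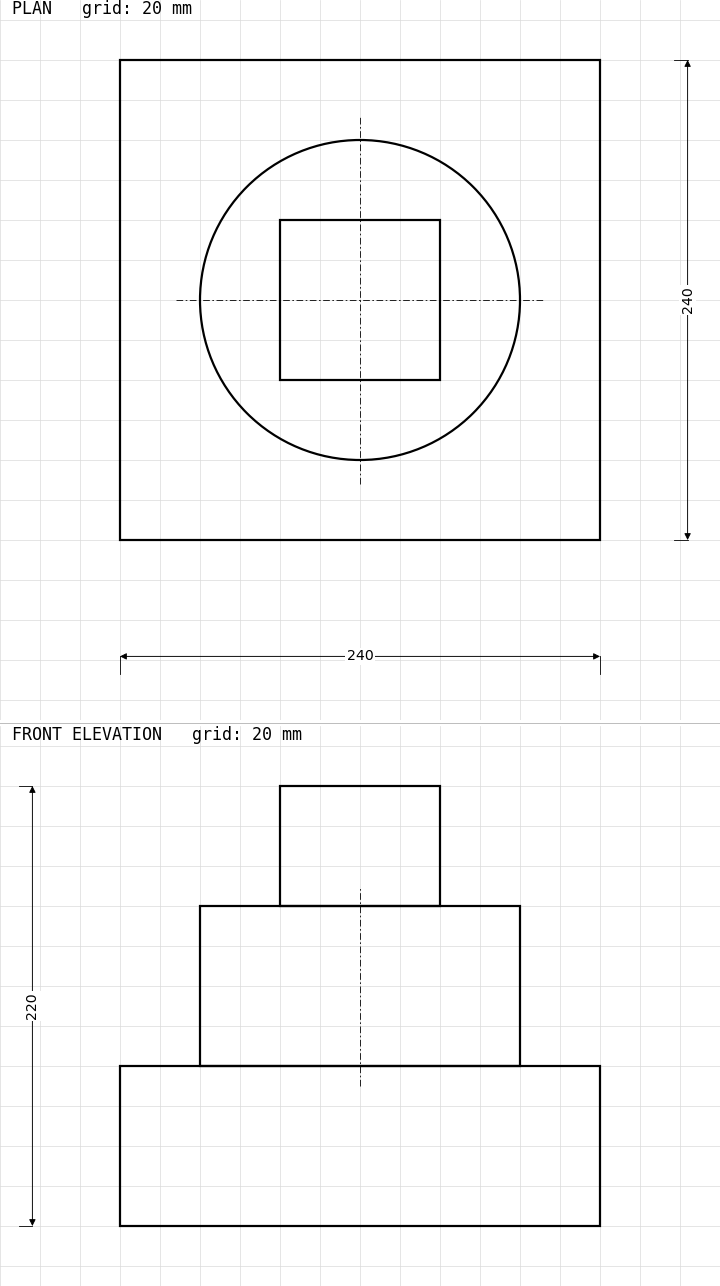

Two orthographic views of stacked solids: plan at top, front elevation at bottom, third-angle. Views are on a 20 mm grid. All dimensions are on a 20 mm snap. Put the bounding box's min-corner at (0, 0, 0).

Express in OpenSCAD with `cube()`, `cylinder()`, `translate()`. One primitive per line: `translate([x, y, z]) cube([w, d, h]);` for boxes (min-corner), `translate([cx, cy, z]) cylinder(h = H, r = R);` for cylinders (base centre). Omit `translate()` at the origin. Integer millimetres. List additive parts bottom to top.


cube([240, 240, 80]);
translate([120, 120, 80]) cylinder(h = 80, r = 80);
translate([80, 80, 160]) cube([80, 80, 60]);
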